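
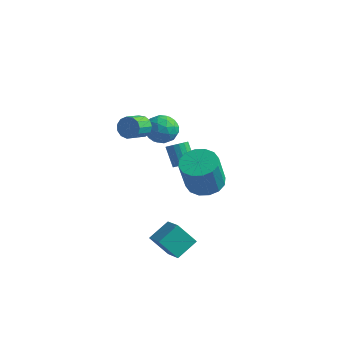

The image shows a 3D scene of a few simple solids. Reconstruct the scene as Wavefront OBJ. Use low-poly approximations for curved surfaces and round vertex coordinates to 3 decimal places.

v 3.567 -1.679 0.393
v 4.556 -1.918 0.232
v 4.682 -2.7 2.166
v 3.693 -2.461 2.327
v 4.564 -1.423 0.431
v 4.69 -2.205 2.365
v 4.305 -0.998 0.62
v 4.431 -1.779 2.554
v 3.848 -0.754 0.748
v 3.974 -1.536 2.683
v 3.316 -0.759 0.781
v 3.442 -1.541 2.715
v 2.851 -1.01 0.71
v 2.977 -1.792 2.644
v 2.578 -1.44 0.554
v 2.704 -2.222 2.488
v 2.57 -1.935 0.355
v 2.696 -2.717 2.289
v 2.829 -2.361 0.166
v 2.955 -3.142 2.1
v 3.286 -2.604 0.037
v 3.412 -3.386 1.972
v 3.818 -2.599 0.005
v 3.944 -3.381 1.939
v 4.283 -2.348 0.076
v 4.409 -3.13 2.01
v 2.191 -2.975 -4.963
v 1.335 -3.433 -3.819
v 2.512 -1.8 -4.253
v 1.656 -2.258 -3.109
v 3.264 -3.602 -4.411
v 2.408 -4.06 -3.267
v 3.585 -2.427 -3.701
v 2.729 -2.885 -2.557
v 0.478 0.78 -0.889
v 0.891 1.223 -0.758
v 0.155 1.584 0.34
v -0.258 1.14 0.209
v 0.694 1.359 -0.934
v -0.041 1.719 0.164
v 0.448 1.362 -1.1
v -0.287 1.722 -0.002
v 0.209 1.232 -1.217
v -0.527 1.592 -0.119
v 0.031 0.998 -1.26
v -0.704 1.358 -0.161
v -0.044 0.714 -1.217
v -0.78 1.074 -0.119
v -0 0.445 -1.099
v -0.736 0.806 -0.001
v 0.154 0.253 -0.933
v -0.582 0.613 0.165
v 0.382 0.182 -0.757
v -0.354 0.542 0.341
v 0.631 0.247 -0.612
v -0.104 0.608 0.487
v 0.846 0.435 -0.529
v 0.111 0.795 0.569
v 0.977 0.701 -0.529
v 0.241 1.062 0.569
v 0.993 0.986 -0.612
v 0.257 1.346 0.486
v -2.737 4.034 -0.459
v -2.26 3.596 -1.233
v -3.06 2.564 0.173
v -2.583 2.126 -0.601
v -2.059 2.651 0.083
v -1.859 3.56 -0.308
v -3.461 2.6 -0.752
v -3.261 3.509 -1.143
v -2.707 2.71 -1.415
v -1.84 2.742 -0.898
v -3.48 3.418 -0.162
v -2.613 3.45 0.355
v -2.47 3.944 -0.902
v -2.85 2.216 -0.158
v -2.542 2.524 0.244
v -2.261 2.267 -0.211
v -2.235 3.923 -0.358
v -1.954 3.666 -0.813
v -1.836 3.11 -0.039
v -3.366 2.494 -0.247
v -3.085 2.237 -0.702
v -3.059 3.893 -0.849
v -2.778 3.636 -1.304
v -3.484 3.05 -1.021
v -2.452 3.166 -1.463
v -2.642 2.302 -1.091
v -3.158 2.58 -1.181
v -3.041 3.114 -1.41
v -1.943 3.185 -1.16
v -2.133 2.32 -0.788
v -1.825 2.629 -0.386
v -1.707 3.164 -0.616
v -2.206 2.664 -1.266
v -3.187 3.84 -0.272
v -3.377 2.975 0.1
v -3.613 2.996 -0.444
v -3.495 3.531 -0.674
v -2.678 3.858 0.031
v -2.868 2.994 0.403
v -2.279 3.046 0.35
v -2.162 3.58 0.121
v -3.114 3.496 0.206
v -0.783 -1.28 2.658
v -0.313 -1.482 2.18
v -0.308 -2.521 2.624
v -0.777 -2.32 3.102
v -0.107 -1.349 2.489
v -0.102 -2.389 2.933
v -0.115 -1.195 2.852
v -0.11 -2.234 3.295
v -0.336 -1.067 3.153
v -0.331 -2.106 3.597
v -0.698 -1.007 3.297
v -0.693 -2.046 3.741
v -1.087 -1.034 3.238
v -1.082 -2.073 3.682
v -1.379 -1.139 2.995
v -1.374 -2.178 3.439
v -1.482 -1.289 2.645
v -1.477 -2.328 3.089
v -1.363 -1.436 2.3
v -1.358 -2.476 2.743
v -1.06 -1.534 2.067
v -1.054 -2.573 2.511
v -0.668 -1.551 2.023
v -0.663 -2.59 2.467
f 2 1 5
f 2 5 3
f 3 5 6
f 3 6 4
f 5 1 7
f 5 7 6
f 6 7 8
f 6 8 4
f 7 1 9
f 7 9 8
f 8 9 10
f 8 10 4
f 9 1 11
f 9 11 10
f 10 11 12
f 10 12 4
f 11 1 13
f 11 13 12
f 12 13 14
f 12 14 4
f 13 1 15
f 13 15 14
f 14 15 16
f 14 16 4
f 15 1 17
f 15 17 16
f 16 17 18
f 16 18 4
f 17 1 19
f 17 19 18
f 18 19 20
f 18 20 4
f 19 1 21
f 19 21 20
f 20 21 22
f 20 22 4
f 21 1 23
f 21 23 22
f 22 23 24
f 22 24 4
f 23 1 25
f 23 25 24
f 24 25 26
f 24 26 4
f 25 1 2
f 25 2 26
f 26 2 3
f 26 3 4
f 28 30 27
f 31 28 27
f 27 30 29
f 29 31 27
f 28 34 30
f 32 28 31
f 32 34 28
f 30 34 29
f 33 31 29
f 29 34 33
f 33 32 31
f 34 32 33
f 36 35 39
f 36 39 37
f 37 39 40
f 37 40 38
f 39 35 41
f 39 41 40
f 40 41 42
f 40 42 38
f 41 35 43
f 41 43 42
f 42 43 44
f 42 44 38
f 43 35 45
f 43 45 44
f 44 45 46
f 44 46 38
f 45 35 47
f 45 47 46
f 46 47 48
f 46 48 38
f 47 35 49
f 47 49 48
f 48 49 50
f 48 50 38
f 49 35 51
f 49 51 50
f 50 51 52
f 50 52 38
f 51 35 53
f 51 53 52
f 52 53 54
f 52 54 38
f 53 35 55
f 53 55 54
f 54 55 56
f 54 56 38
f 55 35 57
f 55 57 56
f 56 57 58
f 56 58 38
f 57 35 59
f 57 59 58
f 58 59 60
f 58 60 38
f 59 35 61
f 59 61 60
f 60 61 62
f 60 62 38
f 61 35 36
f 61 36 62
f 62 36 37
f 62 37 38
f 63 100 79
f 100 74 103
f 79 103 68
f 100 103 79
f 63 79 75
f 79 68 80
f 75 80 64
f 79 80 75
f 63 75 84
f 75 64 85
f 84 85 70
f 75 85 84
f 63 84 96
f 84 70 99
f 96 99 73
f 84 99 96
f 63 96 100
f 96 73 104
f 100 104 74
f 96 104 100
f 64 80 91
f 80 68 94
f 91 94 72
f 80 94 91
f 68 103 81
f 103 74 102
f 81 102 67
f 103 102 81
f 74 104 101
f 104 73 97
f 101 97 65
f 104 97 101
f 73 99 98
f 99 70 86
f 98 86 69
f 99 86 98
f 70 85 90
f 85 64 87
f 90 87 71
f 85 87 90
f 66 92 78
f 92 72 93
f 78 93 67
f 92 93 78
f 66 78 76
f 78 67 77
f 76 77 65
f 78 77 76
f 66 76 83
f 76 65 82
f 83 82 69
f 76 82 83
f 66 83 88
f 83 69 89
f 88 89 71
f 83 89 88
f 66 88 92
f 88 71 95
f 92 95 72
f 88 95 92
f 67 93 81
f 93 72 94
f 81 94 68
f 93 94 81
f 65 77 101
f 77 67 102
f 101 102 74
f 77 102 101
f 69 82 98
f 82 65 97
f 98 97 73
f 82 97 98
f 71 89 90
f 89 69 86
f 90 86 70
f 89 86 90
f 72 95 91
f 95 71 87
f 91 87 64
f 95 87 91
f 106 105 109
f 106 109 107
f 107 109 110
f 107 110 108
f 109 105 111
f 109 111 110
f 110 111 112
f 110 112 108
f 111 105 113
f 111 113 112
f 112 113 114
f 112 114 108
f 113 105 115
f 113 115 114
f 114 115 116
f 114 116 108
f 115 105 117
f 115 117 116
f 116 117 118
f 116 118 108
f 117 105 119
f 117 119 118
f 118 119 120
f 118 120 108
f 119 105 121
f 119 121 120
f 120 121 122
f 120 122 108
f 121 105 123
f 121 123 122
f 122 123 124
f 122 124 108
f 123 105 125
f 123 125 124
f 124 125 126
f 124 126 108
f 125 105 127
f 125 127 126
f 126 127 128
f 126 128 108
f 127 105 106
f 127 106 128
f 128 106 107
f 128 107 108



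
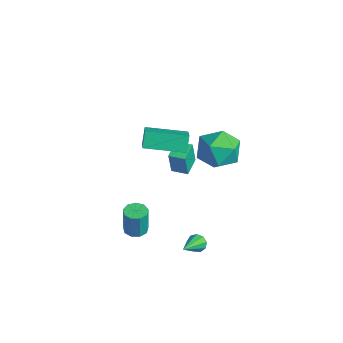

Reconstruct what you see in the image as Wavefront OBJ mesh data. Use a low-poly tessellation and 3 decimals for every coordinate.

v -2.043 -2.399 1.879
v -0.797 -3.092 2.945
v -2.489 -1.982 2.672
v -1.242 -2.675 3.737
v -0.838 -0.625 1.623
v 0.409 -1.318 2.688
v -1.283 -0.208 2.415
v -0.037 -0.901 3.481
v 1.769 0.857 3.699
v 2.503 0.257 2.915
v 0.797 -0.837 4.085
v 1.531 -1.437 3.301
v 1.983 -1.008 4.361
v 2.584 0.039 4.123
v 0.716 -0.619 2.877
v 1.317 0.428 2.639
v 1.852 -0.655 2.407
v 2.636 -0.896 3.325
v 0.664 0.316 3.675
v 1.448 0.075 4.593
v -3.7 0.266 -3.154
v -3.6 0.027 -1.656
v -4.402 1.144 -2.967
v -4.302 0.905 -1.469
v -2.978 0.835 -3.111
v -2.878 0.596 -1.613
v -3.68 1.713 -2.924
v -3.58 1.474 -1.426
v -0.955 -3.459 -3.71
v -0.55 -3.954 -3.718
v -0.52 -3.956 -2.158
v -0.925 -3.461 -2.15
v -0.326 -3.578 -3.722
v -0.296 -3.58 -2.162
v -0.397 -3.146 -3.72
v -0.367 -3.148 -2.16
v -0.729 -2.86 -3.713
v -0.699 -2.862 -2.154
v -1.166 -2.855 -3.705
v -1.137 -2.857 -2.145
v -1.505 -3.132 -3.699
v -1.475 -3.134 -2.139
v -1.586 -3.562 -3.698
v -1.557 -3.564 -2.138
v -1.372 -3.944 -3.702
v -1.342 -3.946 -2.143
v -0.963 -4.099 -3.71
v -0.933 -4.101 -2.151
v 1.998 -1.677 -3.175
v 2.385 -1.702 -3.536
v 2.802 -2.963 -2.225
v 2.47 -1.46 -3.28
v 2.334 -1.319 -2.975
v 2.041 -1.346 -2.763
v 1.728 -1.527 -2.744
v 1.541 -1.779 -2.927
v 1.568 -1.982 -3.226
v 1.797 -2.043 -3.501
v 2.119 -1.932 -3.623
f 2 4 1
f 5 2 1
f 1 4 3
f 3 5 1
f 2 8 4
f 6 2 5
f 6 8 2
f 4 8 3
f 7 5 3
f 3 8 7
f 7 6 5
f 8 6 7
f 9 20 14
f 9 14 10
f 9 10 16
f 9 16 19
f 9 19 20
f 10 14 18
f 14 20 13
f 20 19 11
f 19 16 15
f 16 10 17
f 12 18 13
f 12 13 11
f 12 11 15
f 12 15 17
f 12 17 18
f 13 18 14
f 11 13 20
f 15 11 19
f 17 15 16
f 18 17 10
f 22 24 21
f 25 22 21
f 21 24 23
f 23 25 21
f 22 28 24
f 26 22 25
f 26 28 22
f 24 28 23
f 27 25 23
f 23 28 27
f 27 26 25
f 28 26 27
f 30 29 33
f 30 33 31
f 31 33 34
f 31 34 32
f 33 29 35
f 33 35 34
f 34 35 36
f 34 36 32
f 35 29 37
f 35 37 36
f 36 37 38
f 36 38 32
f 37 29 39
f 37 39 38
f 38 39 40
f 38 40 32
f 39 29 41
f 39 41 40
f 40 41 42
f 40 42 32
f 41 29 43
f 41 43 42
f 42 43 44
f 42 44 32
f 43 29 45
f 43 45 44
f 44 45 46
f 44 46 32
f 45 29 47
f 45 47 46
f 46 47 48
f 46 48 32
f 47 29 30
f 47 30 48
f 48 30 31
f 48 31 32
f 50 49 52
f 50 52 51
f 52 49 53
f 52 53 51
f 53 49 54
f 53 54 51
f 54 49 55
f 54 55 51
f 55 49 56
f 55 56 51
f 56 49 57
f 56 57 51
f 57 49 58
f 57 58 51
f 58 49 59
f 58 59 51
f 59 49 50
f 59 50 51



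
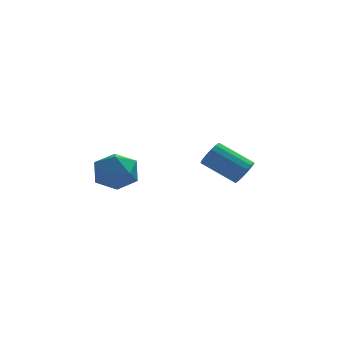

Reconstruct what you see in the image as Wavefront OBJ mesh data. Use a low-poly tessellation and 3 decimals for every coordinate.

v 2.852 2.765 -1.474
v 3.026 2.474 -0.932
v 1.743 3.244 -0.104
v 1.568 3.535 -0.646
v 3.185 2.735 -0.929
v 1.902 3.505 -0.101
v 3.268 3.004 -1.051
v 1.985 3.774 -0.223
v 3.255 3.218 -1.27
v 1.972 3.988 -0.442
v 3.15 3.328 -1.535
v 1.867 4.098 -0.708
v 2.976 3.309 -1.787
v 1.693 4.079 -0.959
v 2.774 3.166 -1.967
v 1.491 3.936 -1.139
v 2.589 2.93 -2.034
v 1.306 3.7 -1.206
v 2.465 2.657 -1.972
v 1.182 3.427 -1.145
v 2.429 2.409 -1.797
v 1.146 3.179 -0.969
v 2.49 2.242 -1.547
v 1.207 3.012 -0.72
v 2.634 2.195 -1.281
v 1.351 2.965 -0.453
v 2.827 2.279 -1.059
v 1.544 3.049 -0.231
v -3.24 0.833 0.318
v -2.887 1.443 -0.375
v -1.993 -0.143 0.095
v -1.64 0.467 -0.598
v -1.643 0.746 0.35
v -2.414 1.349 0.487
v -2.466 -0.049 -0.767
v -3.237 0.554 -0.63
v -2.409 0.897 -1.046
v -1.9 1.389 -0.356
v -2.98 -0.089 0.076
v -2.471 0.403 0.766
f 2 1 5
f 2 5 3
f 3 5 6
f 3 6 4
f 5 1 7
f 5 7 6
f 6 7 8
f 6 8 4
f 7 1 9
f 7 9 8
f 8 9 10
f 8 10 4
f 9 1 11
f 9 11 10
f 10 11 12
f 10 12 4
f 11 1 13
f 11 13 12
f 12 13 14
f 12 14 4
f 13 1 15
f 13 15 14
f 14 15 16
f 14 16 4
f 15 1 17
f 15 17 16
f 16 17 18
f 16 18 4
f 17 1 19
f 17 19 18
f 18 19 20
f 18 20 4
f 19 1 21
f 19 21 20
f 20 21 22
f 20 22 4
f 21 1 23
f 21 23 22
f 22 23 24
f 22 24 4
f 23 1 25
f 23 25 24
f 24 25 26
f 24 26 4
f 25 1 27
f 25 27 26
f 26 27 28
f 26 28 4
f 27 1 2
f 27 2 28
f 28 2 3
f 28 3 4
f 29 40 34
f 29 34 30
f 29 30 36
f 29 36 39
f 29 39 40
f 30 34 38
f 34 40 33
f 40 39 31
f 39 36 35
f 36 30 37
f 32 38 33
f 32 33 31
f 32 31 35
f 32 35 37
f 32 37 38
f 33 38 34
f 31 33 40
f 35 31 39
f 37 35 36
f 38 37 30



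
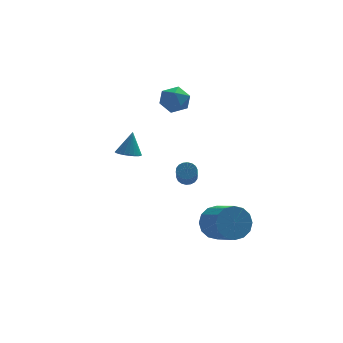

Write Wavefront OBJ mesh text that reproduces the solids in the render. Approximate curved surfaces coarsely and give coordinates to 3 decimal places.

v -2.304 -0.555 1.14
v -1.871 -1.089 1.197
v -1.996 -0.165 2.46
v -1.707 -0.898 1.102
v -1.634 -0.655 1.013
v -1.662 -0.396 0.943
v -1.789 -0.162 0.904
v -1.993 0.013 0.9
v -2.246 0.101 0.933
v -2.507 0.089 0.998
v -2.737 -0.02 1.084
v -2.901 -0.211 1.178
v -2.975 -0.455 1.267
v -2.946 -0.713 1.337
v -2.82 -0.947 1.377
v -2.615 -1.122 1.38
v -2.363 -1.21 1.347
v -2.102 -1.199 1.283
v 1.929 -2.304 -3.4
v 2.348 -2.63 -4.317
v 2.91 -4.043 -3.557
v 2.491 -3.716 -2.64
v 2.746 -2.341 -4.074
v 3.308 -3.754 -3.315
v 2.925 -2.042 -3.651
v 3.487 -3.454 -2.891
v 2.837 -1.813 -3.16
v 3.4 -3.225 -2.4
v 2.506 -1.715 -2.733
v 3.069 -3.128 -1.974
v 2.02 -1.775 -2.485
v 2.583 -3.188 -1.726
v 1.51 -1.977 -2.483
v 2.072 -3.39 -1.723
v 1.112 -2.266 -2.725
v 1.674 -3.679 -1.966
v 0.933 -2.566 -3.149
v 1.495 -3.978 -2.389
v 1.02 -2.795 -3.64
v 1.583 -4.207 -2.88
v 1.351 -2.892 -4.066
v 1.914 -4.305 -3.307
v 1.837 -2.832 -4.314
v 2.4 -4.245 -3.555
v 0.462 -1.832 -0.112
v 0.795 -1.58 0.23
v 0.551 -2.695 1.293
v 0.218 -2.948 0.952
v 0.581 -1.483 0.282
v 0.337 -2.598 1.346
v 0.344 -1.455 0.257
v 0.1 -2.571 1.32
v 0.13 -1.503 0.158
v -0.114 -2.618 1.221
v -0.018 -1.615 0.006
v -0.262 -2.73 1.069
v -0.071 -1.771 -0.169
v -0.315 -2.886 0.894
v -0.019 -1.938 -0.333
v -0.263 -3.054 0.73
v 0.129 -2.085 -0.453
v -0.115 -3.2 0.61
v 0.343 -2.182 -0.506
v 0.099 -3.297 0.558
v 0.58 -2.209 -0.48
v 0.336 -3.325 0.583
v 0.794 -2.162 -0.381
v 0.55 -3.277 0.682
v 0.942 -2.05 -0.229
v 0.698 -3.165 0.834
v 0.995 -1.894 -0.054
v 0.751 -3.009 1.009
v 0.943 -1.726 0.11
v 0.699 -2.842 1.173
v 0.925 3.887 1.993
v 1.564 3.938 2.675
v 0.136 2.882 2.805
v 0.775 2.933 3.487
v 0.218 3.664 3.313
v 0.705 4.285 2.811
v 0.995 2.535 2.669
v 1.482 3.156 2.167
v 1.607 3.102 3.093
v 1.126 3.8 3.491
v 0.574 3.02 1.989
v 0.093 3.718 2.387
f 2 1 4
f 2 4 3
f 4 1 5
f 4 5 3
f 5 1 6
f 5 6 3
f 6 1 7
f 6 7 3
f 7 1 8
f 7 8 3
f 8 1 9
f 8 9 3
f 9 1 10
f 9 10 3
f 10 1 11
f 10 11 3
f 11 1 12
f 11 12 3
f 12 1 13
f 12 13 3
f 13 1 14
f 13 14 3
f 14 1 15
f 14 15 3
f 15 1 16
f 15 16 3
f 16 1 17
f 16 17 3
f 17 1 18
f 17 18 3
f 18 1 2
f 18 2 3
f 20 19 23
f 20 23 21
f 21 23 24
f 21 24 22
f 23 19 25
f 23 25 24
f 24 25 26
f 24 26 22
f 25 19 27
f 25 27 26
f 26 27 28
f 26 28 22
f 27 19 29
f 27 29 28
f 28 29 30
f 28 30 22
f 29 19 31
f 29 31 30
f 30 31 32
f 30 32 22
f 31 19 33
f 31 33 32
f 32 33 34
f 32 34 22
f 33 19 35
f 33 35 34
f 34 35 36
f 34 36 22
f 35 19 37
f 35 37 36
f 36 37 38
f 36 38 22
f 37 19 39
f 37 39 38
f 38 39 40
f 38 40 22
f 39 19 41
f 39 41 40
f 40 41 42
f 40 42 22
f 41 19 43
f 41 43 42
f 42 43 44
f 42 44 22
f 43 19 20
f 43 20 44
f 44 20 21
f 44 21 22
f 46 45 49
f 46 49 47
f 47 49 50
f 47 50 48
f 49 45 51
f 49 51 50
f 50 51 52
f 50 52 48
f 51 45 53
f 51 53 52
f 52 53 54
f 52 54 48
f 53 45 55
f 53 55 54
f 54 55 56
f 54 56 48
f 55 45 57
f 55 57 56
f 56 57 58
f 56 58 48
f 57 45 59
f 57 59 58
f 58 59 60
f 58 60 48
f 59 45 61
f 59 61 60
f 60 61 62
f 60 62 48
f 61 45 63
f 61 63 62
f 62 63 64
f 62 64 48
f 63 45 65
f 63 65 64
f 64 65 66
f 64 66 48
f 65 45 67
f 65 67 66
f 66 67 68
f 66 68 48
f 67 45 69
f 67 69 68
f 68 69 70
f 68 70 48
f 69 45 71
f 69 71 70
f 70 71 72
f 70 72 48
f 71 45 73
f 71 73 72
f 72 73 74
f 72 74 48
f 73 45 46
f 73 46 74
f 74 46 47
f 74 47 48
f 75 86 80
f 75 80 76
f 75 76 82
f 75 82 85
f 75 85 86
f 76 80 84
f 80 86 79
f 86 85 77
f 85 82 81
f 82 76 83
f 78 84 79
f 78 79 77
f 78 77 81
f 78 81 83
f 78 83 84
f 79 84 80
f 77 79 86
f 81 77 85
f 83 81 82
f 84 83 76



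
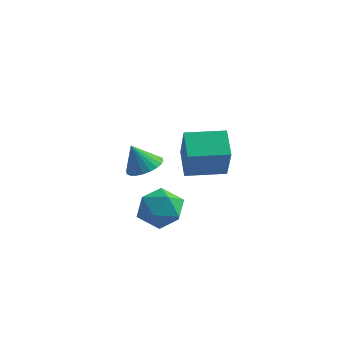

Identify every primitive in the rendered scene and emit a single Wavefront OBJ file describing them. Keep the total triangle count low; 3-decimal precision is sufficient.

v 1.536 -4.385 2.157
v 0.722 -3.398 3.014
v 3.008 -3.184 2.171
v 2.194 -2.196 3.028
v 2.286 -5.324 3.952
v 1.472 -4.336 4.809
v 3.758 -4.122 3.966
v 2.944 -3.135 4.823
v -2.947 -0.685 -0.044
v -2.167 -0.273 0.361
v -3.473 -1.055 1.344
v -2.407 0.019 0.348
v -2.729 0.205 0.276
v -3.084 0.254 0.154
v -3.418 0.161 0.003
v -3.68 -0.061 -0.156
v -3.831 -0.378 -0.298
v -3.847 -0.741 -0.401
v -3.726 -1.097 -0.449
v -3.486 -1.389 -0.436
v -3.164 -1.575 -0.364
v -2.809 -1.625 -0.242
v -2.475 -1.532 -0.091
v -2.213 -1.31 0.068
v -2.062 -0.993 0.209
v -2.046 -0.629 0.312
v -0.624 -2.87 0.103
v 0.457 -2.652 -0.465
v -1.037 -4.308 -1.235
v 0.044 -4.09 -1.803
v 0.029 -4.602 -0.673
v 0.285 -3.713 0.154
v -0.865 -3.247 -1.854
v -0.609 -2.358 -1.027
v 0.308 -2.885 -1.675
v 0.861 -3.723 -0.945
v -1.441 -3.237 -0.755
v -0.888 -4.075 -0.025
f 2 4 1
f 5 2 1
f 1 4 3
f 3 5 1
f 2 8 4
f 6 2 5
f 6 8 2
f 4 8 3
f 7 5 3
f 3 8 7
f 7 6 5
f 8 6 7
f 10 9 12
f 10 12 11
f 12 9 13
f 12 13 11
f 13 9 14
f 13 14 11
f 14 9 15
f 14 15 11
f 15 9 16
f 15 16 11
f 16 9 17
f 16 17 11
f 17 9 18
f 17 18 11
f 18 9 19
f 18 19 11
f 19 9 20
f 19 20 11
f 20 9 21
f 20 21 11
f 21 9 22
f 21 22 11
f 22 9 23
f 22 23 11
f 23 9 24
f 23 24 11
f 24 9 25
f 24 25 11
f 25 9 26
f 25 26 11
f 26 9 10
f 26 10 11
f 27 38 32
f 27 32 28
f 27 28 34
f 27 34 37
f 27 37 38
f 28 32 36
f 32 38 31
f 38 37 29
f 37 34 33
f 34 28 35
f 30 36 31
f 30 31 29
f 30 29 33
f 30 33 35
f 30 35 36
f 31 36 32
f 29 31 38
f 33 29 37
f 35 33 34
f 36 35 28



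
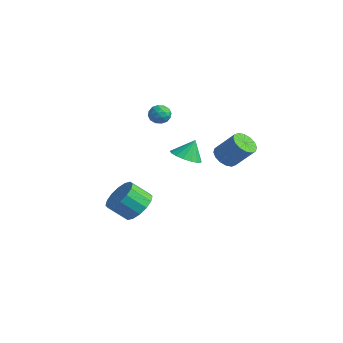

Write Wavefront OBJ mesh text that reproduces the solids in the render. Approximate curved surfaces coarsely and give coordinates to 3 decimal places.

v -3.491 1.928 3.331
v -2.845 1.939 3.049
v -3.315 0.861 3.691
v -2.669 0.872 3.409
v -2.815 1.27 3.971
v -2.924 1.93 3.749
v -3.236 0.87 2.991
v -3.345 1.53 2.769
v -2.688 1.286 2.839
v -2.428 1.533 3.445
v -3.732 1.267 3.295
v -3.472 1.514 3.901
v -3.184 2.027 3.159
v -2.976 0.773 3.581
v -3.062 1.006 3.912
v -2.683 1.013 3.746
v -3.23 2.022 3.57
v -2.85 2.028 3.405
v -2.832 1.635 3.947
v -3.31 0.772 3.335
v -2.93 0.778 3.17
v -3.477 1.787 2.994
v -3.098 1.794 2.828
v -3.328 1.165 2.793
v -2.712 1.65 2.869
v -2.608 1.023 3.08
v -2.942 1.022 2.835
v -3.006 1.409 2.704
v -2.559 1.795 3.226
v -2.455 1.168 3.437
v -2.541 1.402 3.767
v -2.605 1.789 3.637
v -2.466 1.411 3.102
v -3.705 1.632 3.303
v -3.601 1.005 3.514
v -3.555 1.011 3.103
v -3.619 1.398 2.973
v -3.552 1.777 3.66
v -3.448 1.15 3.871
v -3.154 1.391 4.036
v -3.218 1.778 3.905
v -3.694 1.389 3.638
v -3.066 3.139 -0.457
v -2.119 2.862 -0.374
v -2.994 3.741 0.737
v -2.095 3.284 -0.589
v -2.294 3.673 -0.773
v -2.67 3.939 -0.885
v -3.136 4.022 -0.899
v -3.586 3.903 -0.812
v -3.917 3.608 -0.643
v -4.053 3.206 -0.433
v -3.963 2.789 -0.227
v -3.667 2.451 -0.075
v -3.233 2.272 -0.01
v -2.761 2.29 -0.048
v -2.359 2.504 -0.179
v 3.458 1.343 2.773
v 3.93 1.701 2.251
v 4.875 2.314 3.524
v 4.402 1.957 4.047
v 3.638 1.975 2.335
v 4.583 2.588 3.608
v 3.298 2.08 2.537
v 4.243 2.693 3.81
v 3.001 1.988 2.802
v 3.946 2.601 4.075
v 2.826 1.723 3.059
v 3.771 2.336 4.333
v 2.82 1.356 3.24
v 3.765 1.969 4.513
v 2.985 0.986 3.296
v 3.93 1.599 4.569
v 3.277 0.712 3.212
v 4.222 1.325 4.485
v 3.617 0.607 3.01
v 4.562 1.22 4.283
v 3.914 0.699 2.745
v 4.859 1.312 4.018
v 4.089 0.964 2.487
v 5.034 1.577 3.761
v 4.095 1.331 2.307
v 5.04 1.944 3.58
v 0.028 -1.928 -1.65
v 0.684 -2.712 -2.029
v 0.148 -3.635 -1.048
v -0.508 -2.852 -0.67
v 0.982 -2.455 -1.625
v 0.445 -3.379 -0.644
v 1.024 -2.058 -1.227
v 0.488 -2.981 -0.246
v 0.8 -1.625 -0.943
v 0.263 -2.548 0.038
v 0.368 -1.274 -0.848
v -0.168 -2.197 0.133
v -0.154 -1.098 -0.968
v -0.691 -2.021 0.012
v -0.628 -1.145 -1.272
v -1.164 -2.068 -0.291
v -0.925 -1.401 -1.676
v -1.462 -2.325 -0.695
v -0.968 -1.799 -2.074
v -1.504 -2.722 -1.093
v -0.743 -2.232 -2.358
v -1.28 -3.155 -1.377
v -0.312 -2.583 -2.453
v -0.848 -3.506 -1.472
v 0.211 -2.759 -2.332
v -0.326 -3.682 -1.352
f 1 38 17
f 38 12 41
f 17 41 6
f 38 41 17
f 1 17 13
f 17 6 18
f 13 18 2
f 17 18 13
f 1 13 22
f 13 2 23
f 22 23 8
f 13 23 22
f 1 22 34
f 22 8 37
f 34 37 11
f 22 37 34
f 1 34 38
f 34 11 42
f 38 42 12
f 34 42 38
f 2 18 29
f 18 6 32
f 29 32 10
f 18 32 29
f 6 41 19
f 41 12 40
f 19 40 5
f 41 40 19
f 12 42 39
f 42 11 35
f 39 35 3
f 42 35 39
f 11 37 36
f 37 8 24
f 36 24 7
f 37 24 36
f 8 23 28
f 23 2 25
f 28 25 9
f 23 25 28
f 4 30 16
f 30 10 31
f 16 31 5
f 30 31 16
f 4 16 14
f 16 5 15
f 14 15 3
f 16 15 14
f 4 14 21
f 14 3 20
f 21 20 7
f 14 20 21
f 4 21 26
f 21 7 27
f 26 27 9
f 21 27 26
f 4 26 30
f 26 9 33
f 30 33 10
f 26 33 30
f 5 31 19
f 31 10 32
f 19 32 6
f 31 32 19
f 3 15 39
f 15 5 40
f 39 40 12
f 15 40 39
f 7 20 36
f 20 3 35
f 36 35 11
f 20 35 36
f 9 27 28
f 27 7 24
f 28 24 8
f 27 24 28
f 10 33 29
f 33 9 25
f 29 25 2
f 33 25 29
f 44 43 46
f 44 46 45
f 46 43 47
f 46 47 45
f 47 43 48
f 47 48 45
f 48 43 49
f 48 49 45
f 49 43 50
f 49 50 45
f 50 43 51
f 50 51 45
f 51 43 52
f 51 52 45
f 52 43 53
f 52 53 45
f 53 43 54
f 53 54 45
f 54 43 55
f 54 55 45
f 55 43 56
f 55 56 45
f 56 43 57
f 56 57 45
f 57 43 44
f 57 44 45
f 59 58 62
f 59 62 60
f 60 62 63
f 60 63 61
f 62 58 64
f 62 64 63
f 63 64 65
f 63 65 61
f 64 58 66
f 64 66 65
f 65 66 67
f 65 67 61
f 66 58 68
f 66 68 67
f 67 68 69
f 67 69 61
f 68 58 70
f 68 70 69
f 69 70 71
f 69 71 61
f 70 58 72
f 70 72 71
f 71 72 73
f 71 73 61
f 72 58 74
f 72 74 73
f 73 74 75
f 73 75 61
f 74 58 76
f 74 76 75
f 75 76 77
f 75 77 61
f 76 58 78
f 76 78 77
f 77 78 79
f 77 79 61
f 78 58 80
f 78 80 79
f 79 80 81
f 79 81 61
f 80 58 82
f 80 82 81
f 81 82 83
f 81 83 61
f 82 58 59
f 82 59 83
f 83 59 60
f 83 60 61
f 85 84 88
f 85 88 86
f 86 88 89
f 86 89 87
f 88 84 90
f 88 90 89
f 89 90 91
f 89 91 87
f 90 84 92
f 90 92 91
f 91 92 93
f 91 93 87
f 92 84 94
f 92 94 93
f 93 94 95
f 93 95 87
f 94 84 96
f 94 96 95
f 95 96 97
f 95 97 87
f 96 84 98
f 96 98 97
f 97 98 99
f 97 99 87
f 98 84 100
f 98 100 99
f 99 100 101
f 99 101 87
f 100 84 102
f 100 102 101
f 101 102 103
f 101 103 87
f 102 84 104
f 102 104 103
f 103 104 105
f 103 105 87
f 104 84 106
f 104 106 105
f 105 106 107
f 105 107 87
f 106 84 108
f 106 108 107
f 107 108 109
f 107 109 87
f 108 84 85
f 108 85 109
f 109 85 86
f 109 86 87



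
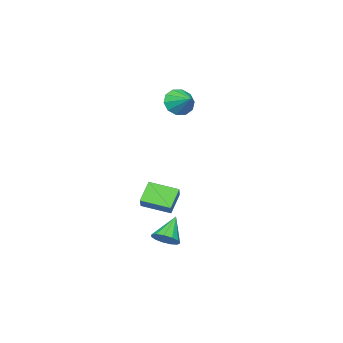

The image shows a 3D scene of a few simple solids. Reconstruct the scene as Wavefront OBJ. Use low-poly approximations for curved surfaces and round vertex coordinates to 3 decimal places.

v -3.675 -0.952 3.554
v -3.122 -1.505 4.177
v -3.185 0.272 4.206
v -2.779 -1.377 3.68
v -2.777 -1.087 3.134
v -3.119 -0.745 2.749
v -3.673 -0.482 2.671
v -4.227 -0.398 2.931
v -4.571 -0.526 3.428
v -4.572 -0.816 3.974
v -4.231 -1.158 4.359
v -3.677 -1.421 4.437
v 2.437 2.706 -4.295
v 2.918 2.129 -3.919
v 1.203 2.494 -3.045
v 3.037 2.546 -3.73
v 2.967 3.014 -3.72
v 2.728 3.384 -3.893
v 2.397 3.539 -4.193
v 2.079 3.43 -4.526
v 1.874 3.091 -4.786
v 1.848 2.63 -4.889
v 2.01 2.193 -4.805
v 2.307 1.919 -4.558
v 2.645 1.895 -4.228
v 1.562 0.337 -2.64
v 0.565 0.168 -1.587
v 0.868 1.914 -3.045
v -0.129 1.745 -1.992
v 2.289 0.855 -1.868
v 1.292 0.686 -0.815
v 1.595 2.432 -2.273
v 0.598 2.263 -1.22
f 2 1 4
f 2 4 3
f 4 1 5
f 4 5 3
f 5 1 6
f 5 6 3
f 6 1 7
f 6 7 3
f 7 1 8
f 7 8 3
f 8 1 9
f 8 9 3
f 9 1 10
f 9 10 3
f 10 1 11
f 10 11 3
f 11 1 12
f 11 12 3
f 12 1 2
f 12 2 3
f 14 13 16
f 14 16 15
f 16 13 17
f 16 17 15
f 17 13 18
f 17 18 15
f 18 13 19
f 18 19 15
f 19 13 20
f 19 20 15
f 20 13 21
f 20 21 15
f 21 13 22
f 21 22 15
f 22 13 23
f 22 23 15
f 23 13 24
f 23 24 15
f 24 13 25
f 24 25 15
f 25 13 14
f 25 14 15
f 27 29 26
f 30 27 26
f 26 29 28
f 28 30 26
f 27 33 29
f 31 27 30
f 31 33 27
f 29 33 28
f 32 30 28
f 28 33 32
f 32 31 30
f 33 31 32



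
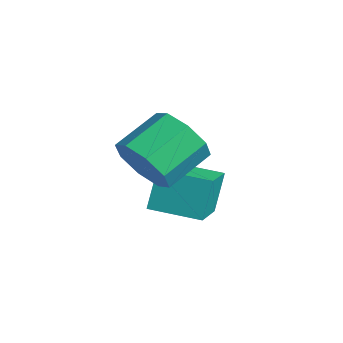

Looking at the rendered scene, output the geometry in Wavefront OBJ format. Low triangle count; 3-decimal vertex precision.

v -2.333 -0.09 -4.603
v -2.564 0.236 -3.675
v -1.61 0.807 -4.738
v -1.841 1.133 -3.81
v -1.399 -0.773 -4.13
v -1.63 -0.447 -3.202
v -0.676 0.124 -4.265
v -0.907 0.45 -3.337
v -0.979 -1.031 -2.581
v -0.473 -1.153 -2.055
v -0.775 -0.15 -1.533
v -1.281 -0.029 -2.059
v -0.264 -0.862 -2.493
v -0.566 0.141 -1.972
v -0.474 -0.67 -2.983
v -0.775 0.333 -2.462
v -0.98 -0.69 -3.237
v -1.281 0.313 -2.716
v -1.485 -0.91 -3.107
v -1.787 0.093 -2.585
v -1.694 -1.201 -2.668
v -1.996 -0.198 -2.147
v -1.485 -1.393 -2.178
v -1.786 -0.39 -1.657
v -0.979 -1.373 -1.924
v -1.28 -0.37 -1.403
f 2 4 1
f 5 2 1
f 1 4 3
f 3 5 1
f 2 8 4
f 6 2 5
f 6 8 2
f 4 8 3
f 7 5 3
f 3 8 7
f 7 6 5
f 8 6 7
f 10 9 13
f 10 13 11
f 11 13 14
f 11 14 12
f 13 9 15
f 13 15 14
f 14 15 16
f 14 16 12
f 15 9 17
f 15 17 16
f 16 17 18
f 16 18 12
f 17 9 19
f 17 19 18
f 18 19 20
f 18 20 12
f 19 9 21
f 19 21 20
f 20 21 22
f 20 22 12
f 21 9 23
f 21 23 22
f 22 23 24
f 22 24 12
f 23 9 25
f 23 25 24
f 24 25 26
f 24 26 12
f 25 9 10
f 25 10 26
f 26 10 11
f 26 11 12



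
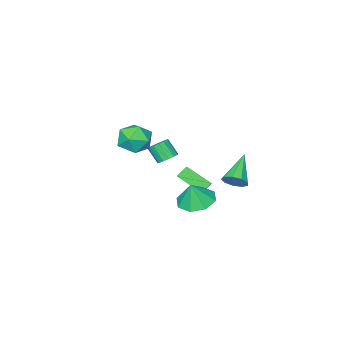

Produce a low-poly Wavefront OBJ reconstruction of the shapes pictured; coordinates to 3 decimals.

v 0.186 3.792 -2.833
v 1.089 4.327 -3.127
v 0.594 3.808 -1.547
v 0.461 4.841 -2.935
v -0.328 4.741 -2.683
v -0.816 4.084 -2.519
v -0.717 3.256 -2.539
v -0.09 2.742 -2.732
v 0.699 2.842 -2.984
v 1.187 3.499 -3.148
v -3.136 -2.302 -3.898
v -2.572 -2.019 -3.739
v -2.461 -2.756 -2.824
v -3.024 -3.038 -2.982
v -2.807 -1.846 -3.571
v -2.696 -2.583 -2.656
v -3.13 -1.795 -3.49
v -3.018 -2.532 -2.575
v -3.454 -1.88 -3.519
v -3.343 -2.617 -2.604
v -3.693 -2.078 -3.649
v -3.582 -2.814 -2.734
v -3.783 -2.335 -3.846
v -3.671 -3.072 -2.931
v -3.699 -2.584 -4.056
v -3.588 -3.321 -3.141
v -3.464 -2.757 -4.224
v -3.353 -3.494 -3.309
v -3.142 -2.808 -4.305
v -3.03 -3.545 -3.39
v -2.817 -2.723 -4.276
v -2.706 -3.46 -3.361
v -2.578 -2.526 -4.146
v -2.467 -3.262 -3.231
v -2.489 -2.268 -3.949
v -2.377 -3.005 -3.034
v -2.584 3.732 -2.66
v -2.061 3.45 -2.202
v -4.036 2.888 -1.52
v -2.204 3.916 -2.039
v -2.525 4.295 -2.168
v -2.873 4.411 -2.526
v -3.086 4.209 -2.947
v -3.064 3.784 -3.233
v -2.817 3.335 -3.251
v -2.461 3.071 -2.993
v -2.162 3.117 -2.578
v -1.814 2.009 -4.05
v -1.24 0.674 -3.15
v -2.422 2.104 -3.524
v -1.848 0.768 -2.623
v -1.052 2.832 -3.317
v -0.478 1.496 -2.416
v -1.66 2.926 -2.79
v -1.086 1.591 -1.89
v -2.41 -2.813 -1.681
v -1.564 -2.075 -1.754
v -1.296 -4.145 -2.226
v -0.45 -3.407 -2.299
v -0.864 -3.691 -1.292
v -1.552 -2.867 -0.955
v -1.308 -3.353 -3.025
v -1.996 -2.529 -2.688
v -0.883 -2.409 -2.585
v -0.608 -2.618 -1.514
v -2.252 -3.602 -2.466
v -1.977 -3.811 -1.395
f 2 1 4
f 2 4 3
f 4 1 5
f 4 5 3
f 5 1 6
f 5 6 3
f 6 1 7
f 6 7 3
f 7 1 8
f 7 8 3
f 8 1 9
f 8 9 3
f 9 1 10
f 9 10 3
f 10 1 2
f 10 2 3
f 12 11 15
f 12 15 13
f 13 15 16
f 13 16 14
f 15 11 17
f 15 17 16
f 16 17 18
f 16 18 14
f 17 11 19
f 17 19 18
f 18 19 20
f 18 20 14
f 19 11 21
f 19 21 20
f 20 21 22
f 20 22 14
f 21 11 23
f 21 23 22
f 22 23 24
f 22 24 14
f 23 11 25
f 23 25 24
f 24 25 26
f 24 26 14
f 25 11 27
f 25 27 26
f 26 27 28
f 26 28 14
f 27 11 29
f 27 29 28
f 28 29 30
f 28 30 14
f 29 11 31
f 29 31 30
f 30 31 32
f 30 32 14
f 31 11 33
f 31 33 32
f 32 33 34
f 32 34 14
f 33 11 35
f 33 35 34
f 34 35 36
f 34 36 14
f 35 11 12
f 35 12 36
f 36 12 13
f 36 13 14
f 38 37 40
f 38 40 39
f 40 37 41
f 40 41 39
f 41 37 42
f 41 42 39
f 42 37 43
f 42 43 39
f 43 37 44
f 43 44 39
f 44 37 45
f 44 45 39
f 45 37 46
f 45 46 39
f 46 37 47
f 46 47 39
f 47 37 38
f 47 38 39
f 49 51 48
f 52 49 48
f 48 51 50
f 50 52 48
f 49 55 51
f 53 49 52
f 53 55 49
f 51 55 50
f 54 52 50
f 50 55 54
f 54 53 52
f 55 53 54
f 56 67 61
f 56 61 57
f 56 57 63
f 56 63 66
f 56 66 67
f 57 61 65
f 61 67 60
f 67 66 58
f 66 63 62
f 63 57 64
f 59 65 60
f 59 60 58
f 59 58 62
f 59 62 64
f 59 64 65
f 60 65 61
f 58 60 67
f 62 58 66
f 64 62 63
f 65 64 57



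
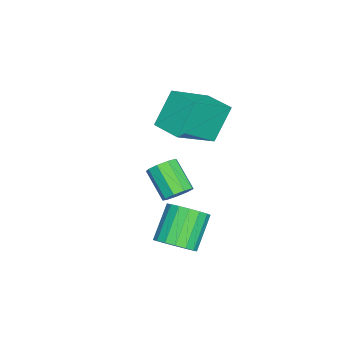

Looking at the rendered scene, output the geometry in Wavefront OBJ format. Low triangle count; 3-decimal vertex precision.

v -1.846 -0.174 -3.541
v -1.58 0.13 -3.045
v -2.347 -0.702 -2.123
v -2.614 -1.006 -2.619
v -1.947 0.335 -3.166
v -2.715 -0.497 -2.244
v -2.267 0.301 -3.463
v -3.035 -0.53 -2.541
v -2.39 0.046 -3.796
v -3.158 -0.786 -2.874
v -2.259 -0.313 -4.01
v -3.027 -1.145 -3.088
v -1.934 -0.607 -4.005
v -2.702 -1.438 -3.082
v -1.568 -0.698 -3.782
v -2.336 -1.53 -2.86
v -1.332 -0.544 -3.447
v -2.1 -1.376 -2.525
v -1.337 -0.217 -3.156
v -2.105 -1.049 -2.234
v -2.86 0.062 -0.551
v -1.461 -0.976 0.53
v -3.609 0.518 0.858
v -2.21 -0.52 1.939
v -2.13 1.1 -0.499
v -0.731 0.062 0.582
v -2.879 1.556 0.91
v -1.48 0.518 1.991
v 1.702 0.581 -3.356
v 2.28 0.749 -2.815
v 1.157 0.968 -1.683
v 0.578 0.799 -2.224
v 2.193 1.095 -2.968
v 1.069 1.313 -1.836
v 1.993 1.322 -3.21
v 0.87 1.541 -2.078
v 1.727 1.38 -3.486
v 0.603 1.599 -2.354
v 1.454 1.254 -3.732
v 0.331 1.473 -2.599
v 1.239 0.975 -3.892
v 0.115 1.193 -2.759
v 1.129 0.604 -3.929
v 0.006 0.823 -2.797
v 1.151 0.229 -3.835
v 0.027 0.448 -2.703
v 1.299 -0.066 -3.631
v 0.175 0.153 -2.499
v 1.539 -0.213 -3.364
v 0.415 0.006 -2.232
v 1.816 -0.178 -3.096
v 0.693 0.041 -1.964
v 2.068 0.031 -2.887
v 0.944 0.25 -1.755
v 2.235 0.366 -2.785
v 1.111 0.584 -1.653
f 2 1 5
f 2 5 3
f 3 5 6
f 3 6 4
f 5 1 7
f 5 7 6
f 6 7 8
f 6 8 4
f 7 1 9
f 7 9 8
f 8 9 10
f 8 10 4
f 9 1 11
f 9 11 10
f 10 11 12
f 10 12 4
f 11 1 13
f 11 13 12
f 12 13 14
f 12 14 4
f 13 1 15
f 13 15 14
f 14 15 16
f 14 16 4
f 15 1 17
f 15 17 16
f 16 17 18
f 16 18 4
f 17 1 19
f 17 19 18
f 18 19 20
f 18 20 4
f 19 1 2
f 19 2 20
f 20 2 3
f 20 3 4
f 22 24 21
f 25 22 21
f 21 24 23
f 23 25 21
f 22 28 24
f 26 22 25
f 26 28 22
f 24 28 23
f 27 25 23
f 23 28 27
f 27 26 25
f 28 26 27
f 30 29 33
f 30 33 31
f 31 33 34
f 31 34 32
f 33 29 35
f 33 35 34
f 34 35 36
f 34 36 32
f 35 29 37
f 35 37 36
f 36 37 38
f 36 38 32
f 37 29 39
f 37 39 38
f 38 39 40
f 38 40 32
f 39 29 41
f 39 41 40
f 40 41 42
f 40 42 32
f 41 29 43
f 41 43 42
f 42 43 44
f 42 44 32
f 43 29 45
f 43 45 44
f 44 45 46
f 44 46 32
f 45 29 47
f 45 47 46
f 46 47 48
f 46 48 32
f 47 29 49
f 47 49 48
f 48 49 50
f 48 50 32
f 49 29 51
f 49 51 50
f 50 51 52
f 50 52 32
f 51 29 53
f 51 53 52
f 52 53 54
f 52 54 32
f 53 29 55
f 53 55 54
f 54 55 56
f 54 56 32
f 55 29 30
f 55 30 56
f 56 30 31
f 56 31 32



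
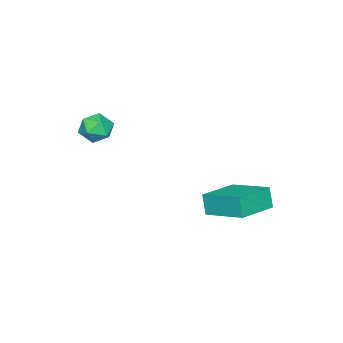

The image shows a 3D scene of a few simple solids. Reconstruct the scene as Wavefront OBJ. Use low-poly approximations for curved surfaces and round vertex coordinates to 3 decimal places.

v 1.945 -0.699 1.29
v 2.379 -0.933 0.864
v 1.161 -1.107 0.716
v 1.595 -1.341 0.29
v 1.558 -1.594 0.889
v 2.043 -1.342 1.244
v 1.497 -0.698 0.336
v 1.982 -0.446 0.691
v 2.102 -0.933 0.274
v 2.14 -1.486 0.616
v 1.4 -0.554 0.964
v 1.438 -1.107 1.306
v -1.515 2.411 -3.483
v -1.672 2.18 -2.669
v -1.297 3.944 -3.005
v -1.454 3.713 -2.192
v 0.014 2.127 -3.268
v -0.143 1.896 -2.455
v 0.232 3.66 -2.791
v 0.075 3.429 -1.977
f 1 12 6
f 1 6 2
f 1 2 8
f 1 8 11
f 1 11 12
f 2 6 10
f 6 12 5
f 12 11 3
f 11 8 7
f 8 2 9
f 4 10 5
f 4 5 3
f 4 3 7
f 4 7 9
f 4 9 10
f 5 10 6
f 3 5 12
f 7 3 11
f 9 7 8
f 10 9 2
f 14 16 13
f 17 14 13
f 13 16 15
f 15 17 13
f 14 20 16
f 18 14 17
f 18 20 14
f 16 20 15
f 19 17 15
f 15 20 19
f 19 18 17
f 20 18 19



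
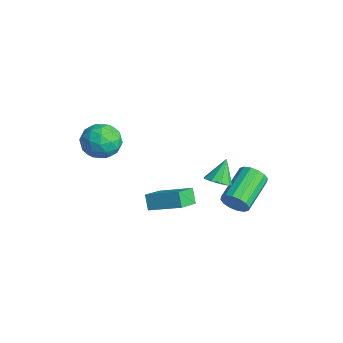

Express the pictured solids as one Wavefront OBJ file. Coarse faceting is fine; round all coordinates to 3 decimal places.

v -0.409 0.032 -3.912
v -0.91 0.121 -3.207
v 0.802 1.154 -3.195
v 0.301 1.244 -2.489
v 0.199 -0.984 -3.351
v -0.302 -0.894 -2.645
v 1.41 0.139 -2.633
v 0.909 0.228 -1.928
v -2.417 -1.21 -0.527
v -1.692 -1.971 -0.508
v -3.428 -2.149 0.468
v -2.703 -2.91 0.487
v -2.521 -1.998 0.977
v -1.896 -1.417 0.362
v -3.224 -2.703 -0.402
v -2.599 -2.122 -1.017
v -2.19 -2.893 -0.431
v -1.756 -2.458 0.422
v -3.364 -1.662 -0.462
v -2.93 -1.227 0.391
v -1.966 -1.508 -0.605
v -3.154 -2.612 0.565
v -3.047 -2.076 0.853
v -2.621 -2.523 0.864
v -2.086 -1.183 -0.093
v -1.659 -1.63 -0.082
v -2.147 -1.646 0.791
v -3.461 -2.49 0.042
v -3.034 -2.937 0.053
v -2.499 -1.597 -0.904
v -2.073 -2.044 -0.893
v -2.973 -2.474 -0.831
v -1.832 -2.497 -0.549
v -2.426 -3.049 0.037
v -2.733 -2.928 -0.486
v -2.366 -2.586 -0.848
v -1.577 -2.241 -0.047
v -2.171 -2.793 0.538
v -2.064 -2.257 0.826
v -1.697 -1.916 0.464
v -1.87 -2.783 -0.002
v -2.949 -1.327 -0.578
v -3.543 -1.879 0.007
v -3.423 -2.204 -0.504
v -3.056 -1.863 -0.866
v -2.694 -1.071 -0.077
v -3.288 -1.623 0.509
v -2.754 -1.534 0.808
v -2.387 -1.192 0.446
v -3.25 -1.337 -0.038
v 1.45 1.942 -1.402
v 1.732 1.461 -0.995
v 1.03 2.598 -0.338
v 2.046 1.803 -1.082
v 2.081 2.21 -1.319
v 1.821 2.491 -1.595
v 1.387 2.515 -1.781
v 0.984 2.27 -1.79
v 0.798 1.872 -1.617
v 0.918 1.506 -1.344
v 1.287 1.344 -1.098
v 1.777 2.676 -3.022
v 2.187 2.707 -2.407
v 1.074 4.256 -1.743
v 0.663 4.224 -2.358
v 2.363 2.94 -2.656
v 1.249 4.488 -1.991
v 2.381 3.102 -3.002
v 1.268 4.651 -2.338
v 2.238 3.15 -3.354
v 1.124 4.698 -2.69
v 1.971 3.07 -3.617
v 0.857 4.619 -2.953
v 1.652 2.886 -3.721
v 0.538 4.434 -3.056
v 1.366 2.644 -3.637
v 0.253 4.193 -2.973
v 1.191 2.412 -3.389
v 0.077 3.96 -2.724
v 1.172 2.249 -3.042
v 0.059 3.798 -2.378
v 1.316 2.202 -2.69
v 0.202 3.75 -2.026
v 1.583 2.281 -2.427
v 0.469 3.83 -1.763
v 1.902 2.466 -2.324
v 0.788 4.014 -1.659
f 2 4 1
f 5 2 1
f 1 4 3
f 3 5 1
f 2 8 4
f 6 2 5
f 6 8 2
f 4 8 3
f 7 5 3
f 3 8 7
f 7 6 5
f 8 6 7
f 9 46 25
f 46 20 49
f 25 49 14
f 46 49 25
f 9 25 21
f 25 14 26
f 21 26 10
f 25 26 21
f 9 21 30
f 21 10 31
f 30 31 16
f 21 31 30
f 9 30 42
f 30 16 45
f 42 45 19
f 30 45 42
f 9 42 46
f 42 19 50
f 46 50 20
f 42 50 46
f 10 26 37
f 26 14 40
f 37 40 18
f 26 40 37
f 14 49 27
f 49 20 48
f 27 48 13
f 49 48 27
f 20 50 47
f 50 19 43
f 47 43 11
f 50 43 47
f 19 45 44
f 45 16 32
f 44 32 15
f 45 32 44
f 16 31 36
f 31 10 33
f 36 33 17
f 31 33 36
f 12 38 24
f 38 18 39
f 24 39 13
f 38 39 24
f 12 24 22
f 24 13 23
f 22 23 11
f 24 23 22
f 12 22 29
f 22 11 28
f 29 28 15
f 22 28 29
f 12 29 34
f 29 15 35
f 34 35 17
f 29 35 34
f 12 34 38
f 34 17 41
f 38 41 18
f 34 41 38
f 13 39 27
f 39 18 40
f 27 40 14
f 39 40 27
f 11 23 47
f 23 13 48
f 47 48 20
f 23 48 47
f 15 28 44
f 28 11 43
f 44 43 19
f 28 43 44
f 17 35 36
f 35 15 32
f 36 32 16
f 35 32 36
f 18 41 37
f 41 17 33
f 37 33 10
f 41 33 37
f 52 51 54
f 52 54 53
f 54 51 55
f 54 55 53
f 55 51 56
f 55 56 53
f 56 51 57
f 56 57 53
f 57 51 58
f 57 58 53
f 58 51 59
f 58 59 53
f 59 51 60
f 59 60 53
f 60 51 61
f 60 61 53
f 61 51 52
f 61 52 53
f 63 62 66
f 63 66 64
f 64 66 67
f 64 67 65
f 66 62 68
f 66 68 67
f 67 68 69
f 67 69 65
f 68 62 70
f 68 70 69
f 69 70 71
f 69 71 65
f 70 62 72
f 70 72 71
f 71 72 73
f 71 73 65
f 72 62 74
f 72 74 73
f 73 74 75
f 73 75 65
f 74 62 76
f 74 76 75
f 75 76 77
f 75 77 65
f 76 62 78
f 76 78 77
f 77 78 79
f 77 79 65
f 78 62 80
f 78 80 79
f 79 80 81
f 79 81 65
f 80 62 82
f 80 82 81
f 81 82 83
f 81 83 65
f 82 62 84
f 82 84 83
f 83 84 85
f 83 85 65
f 84 62 86
f 84 86 85
f 85 86 87
f 85 87 65
f 86 62 63
f 86 63 87
f 87 63 64
f 87 64 65



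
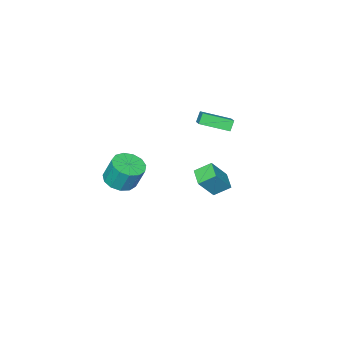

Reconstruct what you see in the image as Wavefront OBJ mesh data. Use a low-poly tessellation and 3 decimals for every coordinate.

v 4.069 -2.011 -1.264
v 5.101 -1.663 -1.289
v 4.924 -1.021 0.319
v 3.891 -1.369 0.344
v 4.759 -1.204 -1.51
v 4.581 -0.562 0.098
v 4.197 -1.001 -1.653
v 4.02 -0.359 -0.045
v 3.594 -1.119 -1.672
v 3.417 -0.477 -0.065
v 3.142 -1.52 -1.562
v 2.965 -0.878 0.046
v 2.985 -2.077 -1.357
v 2.807 -1.435 0.251
v 3.171 -2.613 -1.122
v 2.994 -1.971 0.485
v 3.642 -2.958 -0.933
v 3.465 -2.316 0.675
v 4.249 -3.002 -0.848
v 4.072 -2.36 0.759
v 4.798 -2.732 -0.896
v 4.621 -2.09 0.712
v 5.116 -2.233 -1.06
v 4.939 -1.591 0.548
v -1.666 -1.61 -3.06
v -2.481 -0.883 -2.355
v -2.822 -1.418 -4.594
v -3.637 -0.691 -3.889
v -1.023 -0.549 -3.411
v -1.838 0.178 -2.706
v -2.179 -0.357 -4.945
v -2.994 0.37 -4.24
v -5.154 -1.906 0.031
v -3.783 -3.297 0.654
v -4.423 -0.904 0.659
v -3.052 -2.295 1.282
v -4.708 -1.785 -0.682
v -3.337 -3.176 -0.059
v -3.977 -0.783 -0.054
v -2.606 -2.174 0.569
f 2 1 5
f 2 5 3
f 3 5 6
f 3 6 4
f 5 1 7
f 5 7 6
f 6 7 8
f 6 8 4
f 7 1 9
f 7 9 8
f 8 9 10
f 8 10 4
f 9 1 11
f 9 11 10
f 10 11 12
f 10 12 4
f 11 1 13
f 11 13 12
f 12 13 14
f 12 14 4
f 13 1 15
f 13 15 14
f 14 15 16
f 14 16 4
f 15 1 17
f 15 17 16
f 16 17 18
f 16 18 4
f 17 1 19
f 17 19 18
f 18 19 20
f 18 20 4
f 19 1 21
f 19 21 20
f 20 21 22
f 20 22 4
f 21 1 23
f 21 23 22
f 22 23 24
f 22 24 4
f 23 1 2
f 23 2 24
f 24 2 3
f 24 3 4
f 26 28 25
f 29 26 25
f 25 28 27
f 27 29 25
f 26 32 28
f 30 26 29
f 30 32 26
f 28 32 27
f 31 29 27
f 27 32 31
f 31 30 29
f 32 30 31
f 34 36 33
f 37 34 33
f 33 36 35
f 35 37 33
f 34 40 36
f 38 34 37
f 38 40 34
f 36 40 35
f 39 37 35
f 35 40 39
f 39 38 37
f 40 38 39



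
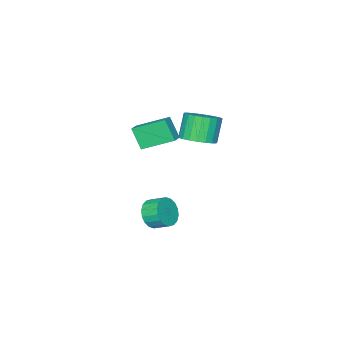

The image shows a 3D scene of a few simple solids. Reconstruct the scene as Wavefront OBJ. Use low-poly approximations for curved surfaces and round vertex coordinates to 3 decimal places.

v -2.811 0.042 2.474
v -1.879 0.283 3.006
v -2.656 -0.041 4.517
v -3.589 -0.282 3.986
v -2.086 0.691 2.987
v -2.863 0.367 4.498
v -2.418 0.986 2.879
v -3.195 0.662 4.39
v -2.818 1.118 2.702
v -3.595 0.794 4.213
v -3.217 1.064 2.485
v -3.994 0.74 3.996
v -3.546 0.834 2.266
v -4.323 0.51 3.778
v -3.748 0.466 2.084
v -4.525 0.142 3.595
v -3.788 0.025 1.969
v -4.565 -0.299 3.48
v -3.659 -0.413 1.941
v -4.436 -0.737 3.452
v -3.384 -0.772 2.006
v -4.161 -1.096 3.517
v -3.009 -0.991 2.151
v -3.786 -1.315 3.663
v -2.6 -1.031 2.353
v -3.378 -1.355 3.864
v -2.228 -0.885 2.575
v -3.005 -1.209 4.087
v -1.957 -0.579 2.78
v -2.734 -0.903 4.292
v -1.833 -0.166 2.933
v -2.61 -0.49 4.444
v -1.35 -2.116 -4.084
v -0.929 -1.578 -4.842
v -1.229 -0.626 -4.333
v -1.65 -1.164 -3.576
v -1.356 -1.636 -4.985
v -1.656 -0.685 -4.476
v -1.782 -1.79 -4.949
v -2.082 -0.838 -4.44
v -2.122 -2.008 -4.742
v -2.422 -1.056 -4.233
v -2.309 -2.247 -4.405
v -2.609 -1.296 -3.896
v -2.307 -2.46 -4.004
v -2.607 -1.509 -3.496
v -2.114 -2.606 -3.62
v -2.415 -1.654 -3.111
v -1.771 -2.654 -3.327
v -2.071 -1.702 -2.818
v -1.344 -2.595 -3.184
v -1.644 -1.644 -2.675
v -0.918 -2.442 -3.22
v -1.218 -1.49 -2.711
v -0.578 -2.224 -3.427
v -0.878 -1.272 -2.918
v -0.391 -1.984 -3.764
v -0.691 -1.033 -3.255
v -0.393 -1.771 -4.164
v -0.693 -0.82 -3.656
v -0.585 -1.626 -4.549
v -0.886 -0.674 -4.04
v -2.781 -1.328 2.092
v -2.836 -2.142 3.411
v -2.022 -0.965 2.348
v -2.076 -1.779 3.666
v -1.704 -2.921 1.154
v -1.758 -3.735 2.472
v -0.944 -2.558 1.409
v -0.999 -3.372 2.728
f 2 1 5
f 2 5 3
f 3 5 6
f 3 6 4
f 5 1 7
f 5 7 6
f 6 7 8
f 6 8 4
f 7 1 9
f 7 9 8
f 8 9 10
f 8 10 4
f 9 1 11
f 9 11 10
f 10 11 12
f 10 12 4
f 11 1 13
f 11 13 12
f 12 13 14
f 12 14 4
f 13 1 15
f 13 15 14
f 14 15 16
f 14 16 4
f 15 1 17
f 15 17 16
f 16 17 18
f 16 18 4
f 17 1 19
f 17 19 18
f 18 19 20
f 18 20 4
f 19 1 21
f 19 21 20
f 20 21 22
f 20 22 4
f 21 1 23
f 21 23 22
f 22 23 24
f 22 24 4
f 23 1 25
f 23 25 24
f 24 25 26
f 24 26 4
f 25 1 27
f 25 27 26
f 26 27 28
f 26 28 4
f 27 1 29
f 27 29 28
f 28 29 30
f 28 30 4
f 29 1 31
f 29 31 30
f 30 31 32
f 30 32 4
f 31 1 2
f 31 2 32
f 32 2 3
f 32 3 4
f 34 33 37
f 34 37 35
f 35 37 38
f 35 38 36
f 37 33 39
f 37 39 38
f 38 39 40
f 38 40 36
f 39 33 41
f 39 41 40
f 40 41 42
f 40 42 36
f 41 33 43
f 41 43 42
f 42 43 44
f 42 44 36
f 43 33 45
f 43 45 44
f 44 45 46
f 44 46 36
f 45 33 47
f 45 47 46
f 46 47 48
f 46 48 36
f 47 33 49
f 47 49 48
f 48 49 50
f 48 50 36
f 49 33 51
f 49 51 50
f 50 51 52
f 50 52 36
f 51 33 53
f 51 53 52
f 52 53 54
f 52 54 36
f 53 33 55
f 53 55 54
f 54 55 56
f 54 56 36
f 55 33 57
f 55 57 56
f 56 57 58
f 56 58 36
f 57 33 59
f 57 59 58
f 58 59 60
f 58 60 36
f 59 33 61
f 59 61 60
f 60 61 62
f 60 62 36
f 61 33 34
f 61 34 62
f 62 34 35
f 62 35 36
f 64 66 63
f 67 64 63
f 63 66 65
f 65 67 63
f 64 70 66
f 68 64 67
f 68 70 64
f 66 70 65
f 69 67 65
f 65 70 69
f 69 68 67
f 70 68 69



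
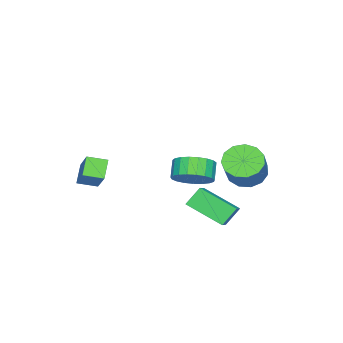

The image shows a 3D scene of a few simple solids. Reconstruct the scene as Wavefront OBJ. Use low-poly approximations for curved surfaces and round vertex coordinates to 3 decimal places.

v -2.308 2.787 -3.473
v -1.518 2.754 -4.193
v -0.162 3.22 -2.728
v -0.952 3.253 -2.007
v -1.719 3.322 -4.188
v -0.363 3.788 -2.723
v -2.107 3.72 -3.955
v -0.751 4.187 -2.49
v -2.559 3.822 -3.57
v -1.203 4.289 -2.105
v -2.931 3.596 -3.153
v -1.576 4.062 -1.688
v -3.106 3.112 -2.838
v -1.75 3.579 -1.373
v -3.027 2.525 -2.724
v -1.671 2.992 -1.259
v -2.719 2.021 -2.848
v -1.364 2.488 -1.383
v -2.282 1.761 -3.17
v -0.926 2.227 -1.705
v -1.852 1.826 -3.588
v -0.496 2.292 -2.123
v -1.567 2.196 -3.97
v -0.211 2.662 -2.505
v 1.952 1.914 -3.937
v 1.298 2.318 -3.055
v 1.853 3.802 -4.874
v 1.199 4.206 -3.991
v 3.061 2.294 -3.289
v 2.407 2.698 -2.406
v 2.962 4.182 -4.225
v 2.308 4.586 -3.343
v 3.988 -3.123 -2.879
v 3.185 -3.382 -2.068
v 3.454 -2.255 -3.13
v 2.651 -2.514 -2.32
v 4.949 -2.166 -1.62
v 4.146 -2.425 -0.81
v 4.415 -1.298 -1.872
v 3.612 -1.557 -1.061
v 3.779 3.057 -1.057
v 4.556 2.763 -0.464
v 3.877 2.489 0.289
v 3.101 2.783 -0.303
v 4.512 3.17 -0.356
v 3.833 2.897 0.398
v 4.341 3.558 -0.369
v 3.662 3.285 0.385
v 4.073 3.86 -0.501
v 3.394 3.586 0.253
v 3.754 4.022 -0.729
v 3.076 3.749 0.025
v 3.44 4.018 -1.013
v 2.762 3.744 -0.26
v 3.184 3.847 -1.306
v 2.506 3.574 -0.552
v 3.032 3.54 -1.555
v 2.353 3.266 -0.802
v 3.008 3.149 -1.718
v 2.33 2.875 -0.965
v 3.118 2.742 -1.767
v 2.439 2.469 -1.013
v 3.342 2.39 -1.693
v 2.664 2.116 -0.939
v 3.642 2.153 -1.509
v 2.963 1.879 -0.755
v 3.965 2.072 -1.246
v 3.287 1.799 -0.493
v 4.257 2.162 -0.951
v 3.578 1.888 -0.198
v 4.465 2.406 -0.675
v 3.787 2.132 0.079
f 2 1 5
f 2 5 3
f 3 5 6
f 3 6 4
f 5 1 7
f 5 7 6
f 6 7 8
f 6 8 4
f 7 1 9
f 7 9 8
f 8 9 10
f 8 10 4
f 9 1 11
f 9 11 10
f 10 11 12
f 10 12 4
f 11 1 13
f 11 13 12
f 12 13 14
f 12 14 4
f 13 1 15
f 13 15 14
f 14 15 16
f 14 16 4
f 15 1 17
f 15 17 16
f 16 17 18
f 16 18 4
f 17 1 19
f 17 19 18
f 18 19 20
f 18 20 4
f 19 1 21
f 19 21 20
f 20 21 22
f 20 22 4
f 21 1 23
f 21 23 22
f 22 23 24
f 22 24 4
f 23 1 2
f 23 2 24
f 24 2 3
f 24 3 4
f 26 28 25
f 29 26 25
f 25 28 27
f 27 29 25
f 26 32 28
f 30 26 29
f 30 32 26
f 28 32 27
f 31 29 27
f 27 32 31
f 31 30 29
f 32 30 31
f 34 36 33
f 37 34 33
f 33 36 35
f 35 37 33
f 34 40 36
f 38 34 37
f 38 40 34
f 36 40 35
f 39 37 35
f 35 40 39
f 39 38 37
f 40 38 39
f 42 41 45
f 42 45 43
f 43 45 46
f 43 46 44
f 45 41 47
f 45 47 46
f 46 47 48
f 46 48 44
f 47 41 49
f 47 49 48
f 48 49 50
f 48 50 44
f 49 41 51
f 49 51 50
f 50 51 52
f 50 52 44
f 51 41 53
f 51 53 52
f 52 53 54
f 52 54 44
f 53 41 55
f 53 55 54
f 54 55 56
f 54 56 44
f 55 41 57
f 55 57 56
f 56 57 58
f 56 58 44
f 57 41 59
f 57 59 58
f 58 59 60
f 58 60 44
f 59 41 61
f 59 61 60
f 60 61 62
f 60 62 44
f 61 41 63
f 61 63 62
f 62 63 64
f 62 64 44
f 63 41 65
f 63 65 64
f 64 65 66
f 64 66 44
f 65 41 67
f 65 67 66
f 66 67 68
f 66 68 44
f 67 41 69
f 67 69 68
f 68 69 70
f 68 70 44
f 69 41 71
f 69 71 70
f 70 71 72
f 70 72 44
f 71 41 42
f 71 42 72
f 72 42 43
f 72 43 44



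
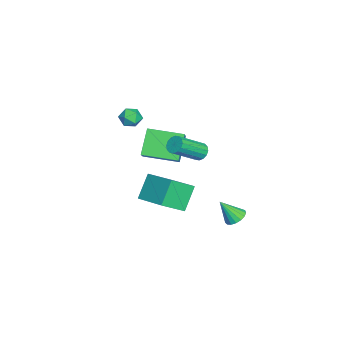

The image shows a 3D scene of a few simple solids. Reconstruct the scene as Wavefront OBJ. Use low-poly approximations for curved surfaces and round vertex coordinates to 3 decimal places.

v 1.8 1.194 2.656
v 2.228 1.624 2.71
v 3.349 0.357 3.938
v 2.92 -0.074 3.884
v 2.028 1.678 2.948
v 3.148 0.411 4.176
v 1.767 1.602 3.108
v 2.887 0.335 4.336
v 1.514 1.417 3.147
v 2.634 0.149 4.375
v 1.338 1.171 3.054
v 2.458 -0.096 4.282
v 1.286 0.932 2.855
v 2.406 -0.335 4.083
v 1.371 0.763 2.602
v 2.492 -0.504 3.83
v 1.572 0.709 2.364
v 2.692 -0.558 3.592
v 1.833 0.785 2.204
v 2.953 -0.482 3.432
v 2.086 0.971 2.165
v 3.206 -0.297 3.393
v 2.262 1.216 2.258
v 3.382 -0.051 3.486
v 2.314 1.455 2.457
v 3.434 0.188 3.685
v 1.185 3.17 -3.133
v 1.685 2.767 -3.459
v 1.315 2.27 -1.827
v 1.867 3.016 -3.306
v 1.893 3.3 -3.112
v 1.757 3.555 -2.924
v 1.49 3.721 -2.783
v 1.153 3.76 -2.722
v 0.823 3.665 -2.755
v 0.577 3.456 -2.875
v 0.47 3.181 -3.054
v 0.527 2.904 -3.25
v 0.734 2.688 -3.42
v 1.045 2.582 -3.524
v 1.389 2.61 -3.538
v -2.41 -2.423 1.228
v -0.822 -2.244 2.479
v -2.435 -0.261 0.95
v -0.846 -0.082 2.201
v -1.234 -2.598 -0.241
v 0.355 -2.419 1.01
v -1.258 -0.436 -0.519
v 0.33 -0.257 0.732
v 4.047 -1.934 -0.017
v 3.007 -1.544 1.348
v 3.192 -0.78 -0.999
v 2.152 -0.39 0.366
v 5.428 -0.39 0.594
v 4.388 0 1.959
v 4.573 0.764 -0.388
v 3.533 1.154 0.977
v -3.252 -3.308 2.129
v -2.871 -3.946 1.899
v -4.069 -3.454 1.181
v -3.688 -4.092 0.951
v -4.089 -4.097 1.618
v -3.585 -4.007 2.203
v -3.355 -3.393 0.877
v -2.851 -3.303 1.462
v -2.935 -3.999 1.125
v -3.389 -4.434 1.583
v -3.551 -2.966 1.497
v -4.005 -3.401 1.955
f 2 1 5
f 2 5 3
f 3 5 6
f 3 6 4
f 5 1 7
f 5 7 6
f 6 7 8
f 6 8 4
f 7 1 9
f 7 9 8
f 8 9 10
f 8 10 4
f 9 1 11
f 9 11 10
f 10 11 12
f 10 12 4
f 11 1 13
f 11 13 12
f 12 13 14
f 12 14 4
f 13 1 15
f 13 15 14
f 14 15 16
f 14 16 4
f 15 1 17
f 15 17 16
f 16 17 18
f 16 18 4
f 17 1 19
f 17 19 18
f 18 19 20
f 18 20 4
f 19 1 21
f 19 21 20
f 20 21 22
f 20 22 4
f 21 1 23
f 21 23 22
f 22 23 24
f 22 24 4
f 23 1 25
f 23 25 24
f 24 25 26
f 24 26 4
f 25 1 2
f 25 2 26
f 26 2 3
f 26 3 4
f 28 27 30
f 28 30 29
f 30 27 31
f 30 31 29
f 31 27 32
f 31 32 29
f 32 27 33
f 32 33 29
f 33 27 34
f 33 34 29
f 34 27 35
f 34 35 29
f 35 27 36
f 35 36 29
f 36 27 37
f 36 37 29
f 37 27 38
f 37 38 29
f 38 27 39
f 38 39 29
f 39 27 40
f 39 40 29
f 40 27 41
f 40 41 29
f 41 27 28
f 41 28 29
f 43 45 42
f 46 43 42
f 42 45 44
f 44 46 42
f 43 49 45
f 47 43 46
f 47 49 43
f 45 49 44
f 48 46 44
f 44 49 48
f 48 47 46
f 49 47 48
f 51 53 50
f 54 51 50
f 50 53 52
f 52 54 50
f 51 57 53
f 55 51 54
f 55 57 51
f 53 57 52
f 56 54 52
f 52 57 56
f 56 55 54
f 57 55 56
f 58 69 63
f 58 63 59
f 58 59 65
f 58 65 68
f 58 68 69
f 59 63 67
f 63 69 62
f 69 68 60
f 68 65 64
f 65 59 66
f 61 67 62
f 61 62 60
f 61 60 64
f 61 64 66
f 61 66 67
f 62 67 63
f 60 62 69
f 64 60 68
f 66 64 65
f 67 66 59



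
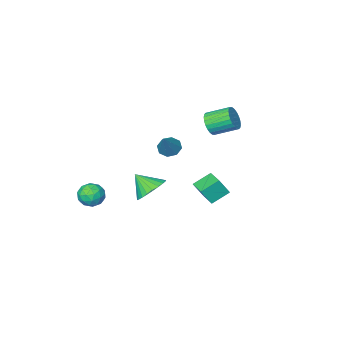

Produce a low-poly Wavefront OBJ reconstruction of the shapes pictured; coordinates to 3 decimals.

v 0.088 -1.15 1.366
v 0.611 -1.701 1.345
v 1.052 -0.29 2.814
v 0.742 -1.256 0.994
v 0.49 -0.749 0.861
v 0.002 -0.477 1.024
v -0.435 -0.599 1.387
v -0.566 -1.044 1.739
v -0.313 -1.551 1.872
v 0.174 -1.823 1.709
v 3.342 2.171 0.516
v 4.065 2.912 0.825
v 3.878 1.229 1.524
v 3.742 3.001 1.08
v 3.357 2.964 1.249
v 2.971 2.806 1.306
v 2.641 2.552 1.244
v 2.418 2.239 1.07
v 2.336 1.916 0.812
v 2.407 1.632 0.509
v 2.62 1.43 0.207
v 2.943 1.341 -0.048
v 3.327 1.378 -0.217
v 3.714 1.536 -0.275
v 4.044 1.791 -0.212
v 4.267 2.103 -0.038
v 4.349 2.426 0.22
v 4.278 2.71 0.523
v -2.146 1.07 -1.481
v -1.563 0.802 -0.408
v -1.847 2.426 -1.305
v -1.264 2.158 -0.232
v -0.996 0.902 -2.148
v -0.413 0.634 -1.075
v -0.697 2.258 -1.972
v -0.114 1.99 -0.899
v -3.412 -2.148 1.783
v -2.812 -1.878 2.352
v -3.908 -0.862 3.026
v -4.508 -1.132 2.457
v -2.765 -1.658 2.097
v -3.862 -0.642 2.772
v -2.817 -1.513 1.795
v -3.913 -0.498 2.469
v -2.959 -1.465 1.49
v -4.056 -0.449 2.165
v -3.17 -1.521 1.23
v -4.267 -0.505 1.905
v -3.418 -1.672 1.055
v -4.515 -0.656 1.729
v -3.665 -1.895 0.99
v -4.762 -0.88 1.664
v -3.874 -2.157 1.046
v -4.97 -1.142 1.72
v -4.012 -2.418 1.214
v -5.108 -1.402 1.888
v -4.058 -2.638 1.468
v -5.155 -1.622 2.143
v -4.007 -2.782 1.771
v -5.103 -1.767 2.445
v -3.864 -2.831 2.075
v -4.961 -1.815 2.75
v -3.653 -2.775 2.335
v -4.75 -1.759 3.01
v -3.405 -2.624 2.511
v -4.502 -1.608 3.185
v -3.158 -2.4 2.576
v -4.255 -1.385 3.25
v -2.95 -2.138 2.52
v -4.046 -1.123 3.194
v 4.131 -3.133 -2.493
v 4.777 -3.755 -2.722
v 3.103 -3.925 -3.238
v 3.749 -4.547 -3.467
v 3.47 -4.472 -2.588
v 4.105 -3.982 -2.127
v 3.775 -3.698 -3.833
v 4.41 -3.208 -3.372
v 4.557 -4.104 -3.55
v 4.368 -4.583 -2.781
v 3.512 -3.097 -3.179
v 3.323 -3.576 -2.41
v 4.544 -3.374 -2.542
v 3.336 -4.306 -3.418
v 3.172 -4.262 -2.902
v 3.551 -4.627 -3.036
v 4.149 -3.508 -2.192
v 4.529 -3.874 -2.327
v 3.76 -4.295 -2.249
v 3.351 -3.806 -3.633
v 3.731 -4.172 -3.768
v 4.329 -3.053 -2.924
v 4.708 -3.418 -3.058
v 4.12 -3.385 -3.711
v 4.794 -3.945 -3.163
v 4.19 -4.411 -3.601
v 4.205 -3.911 -3.816
v 4.579 -3.624 -3.545
v 4.683 -4.227 -2.711
v 4.079 -4.692 -3.149
v 3.915 -4.648 -2.633
v 4.288 -4.36 -2.362
v 4.554 -4.432 -3.198
v 3.801 -2.988 -2.811
v 3.197 -3.453 -3.249
v 3.592 -3.32 -3.598
v 3.965 -3.032 -3.327
v 3.69 -3.269 -2.359
v 3.086 -3.735 -2.797
v 3.301 -4.056 -2.415
v 3.675 -3.769 -2.144
v 3.326 -3.248 -2.762
f 2 1 4
f 2 4 3
f 4 1 5
f 4 5 3
f 5 1 6
f 5 6 3
f 6 1 7
f 6 7 3
f 7 1 8
f 7 8 3
f 8 1 9
f 8 9 3
f 9 1 10
f 9 10 3
f 10 1 2
f 10 2 3
f 12 11 14
f 12 14 13
f 14 11 15
f 14 15 13
f 15 11 16
f 15 16 13
f 16 11 17
f 16 17 13
f 17 11 18
f 17 18 13
f 18 11 19
f 18 19 13
f 19 11 20
f 19 20 13
f 20 11 21
f 20 21 13
f 21 11 22
f 21 22 13
f 22 11 23
f 22 23 13
f 23 11 24
f 23 24 13
f 24 11 25
f 24 25 13
f 25 11 26
f 25 26 13
f 26 11 27
f 26 27 13
f 27 11 28
f 27 28 13
f 28 11 12
f 28 12 13
f 30 32 29
f 33 30 29
f 29 32 31
f 31 33 29
f 30 36 32
f 34 30 33
f 34 36 30
f 32 36 31
f 35 33 31
f 31 36 35
f 35 34 33
f 36 34 35
f 38 37 41
f 38 41 39
f 39 41 42
f 39 42 40
f 41 37 43
f 41 43 42
f 42 43 44
f 42 44 40
f 43 37 45
f 43 45 44
f 44 45 46
f 44 46 40
f 45 37 47
f 45 47 46
f 46 47 48
f 46 48 40
f 47 37 49
f 47 49 48
f 48 49 50
f 48 50 40
f 49 37 51
f 49 51 50
f 50 51 52
f 50 52 40
f 51 37 53
f 51 53 52
f 52 53 54
f 52 54 40
f 53 37 55
f 53 55 54
f 54 55 56
f 54 56 40
f 55 37 57
f 55 57 56
f 56 57 58
f 56 58 40
f 57 37 59
f 57 59 58
f 58 59 60
f 58 60 40
f 59 37 61
f 59 61 60
f 60 61 62
f 60 62 40
f 61 37 63
f 61 63 62
f 62 63 64
f 62 64 40
f 63 37 65
f 63 65 64
f 64 65 66
f 64 66 40
f 65 37 67
f 65 67 66
f 66 67 68
f 66 68 40
f 67 37 69
f 67 69 68
f 68 69 70
f 68 70 40
f 69 37 38
f 69 38 70
f 70 38 39
f 70 39 40
f 71 108 87
f 108 82 111
f 87 111 76
f 108 111 87
f 71 87 83
f 87 76 88
f 83 88 72
f 87 88 83
f 71 83 92
f 83 72 93
f 92 93 78
f 83 93 92
f 71 92 104
f 92 78 107
f 104 107 81
f 92 107 104
f 71 104 108
f 104 81 112
f 108 112 82
f 104 112 108
f 72 88 99
f 88 76 102
f 99 102 80
f 88 102 99
f 76 111 89
f 111 82 110
f 89 110 75
f 111 110 89
f 82 112 109
f 112 81 105
f 109 105 73
f 112 105 109
f 81 107 106
f 107 78 94
f 106 94 77
f 107 94 106
f 78 93 98
f 93 72 95
f 98 95 79
f 93 95 98
f 74 100 86
f 100 80 101
f 86 101 75
f 100 101 86
f 74 86 84
f 86 75 85
f 84 85 73
f 86 85 84
f 74 84 91
f 84 73 90
f 91 90 77
f 84 90 91
f 74 91 96
f 91 77 97
f 96 97 79
f 91 97 96
f 74 96 100
f 96 79 103
f 100 103 80
f 96 103 100
f 75 101 89
f 101 80 102
f 89 102 76
f 101 102 89
f 73 85 109
f 85 75 110
f 109 110 82
f 85 110 109
f 77 90 106
f 90 73 105
f 106 105 81
f 90 105 106
f 79 97 98
f 97 77 94
f 98 94 78
f 97 94 98
f 80 103 99
f 103 79 95
f 99 95 72
f 103 95 99



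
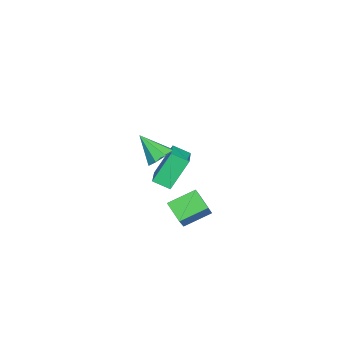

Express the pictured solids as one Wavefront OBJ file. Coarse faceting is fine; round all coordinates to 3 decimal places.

v -4.272 0.203 -1.493
v -2.518 0.49 -0.794
v -4.247 1.225 -1.975
v -2.493 1.512 -1.275
v -3.407 -0.672 -3.305
v -1.653 -0.385 -2.605
v -3.382 0.35 -3.786
v -1.628 0.637 -3.087
v 2.997 1.127 3.261
v 3.649 0.65 3.033
v 2.543 -0.067 4.459
v 3.799 1.063 3.502
v 3.478 1.514 3.83
v 2.876 1.738 3.825
v 2.344 1.603 3.489
v 2.194 1.19 3.021
v 2.515 0.739 2.693
v 3.118 0.515 2.698
v -1.36 2.32 -3.095
v -0.237 2.32 -1.727
v -0.519 3.168 -3.786
v 0.605 3.168 -2.418
v -0.525 0.932 -3.782
v 0.599 0.932 -2.414
v 0.317 1.78 -4.473
v 1.44 1.78 -3.105
f 2 4 1
f 5 2 1
f 1 4 3
f 3 5 1
f 2 8 4
f 6 2 5
f 6 8 2
f 4 8 3
f 7 5 3
f 3 8 7
f 7 6 5
f 8 6 7
f 10 9 12
f 10 12 11
f 12 9 13
f 12 13 11
f 13 9 14
f 13 14 11
f 14 9 15
f 14 15 11
f 15 9 16
f 15 16 11
f 16 9 17
f 16 17 11
f 17 9 18
f 17 18 11
f 18 9 10
f 18 10 11
f 20 22 19
f 23 20 19
f 19 22 21
f 21 23 19
f 20 26 22
f 24 20 23
f 24 26 20
f 22 26 21
f 25 23 21
f 21 26 25
f 25 24 23
f 26 24 25



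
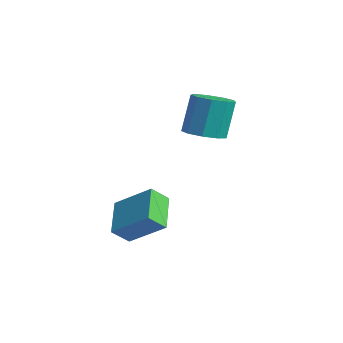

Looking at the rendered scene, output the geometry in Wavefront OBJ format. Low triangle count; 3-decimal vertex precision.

v 1.484 -5.031 -4.411
v -0.006 -4.158 -3.403
v 1.48 -4.165 -5.168
v -0.011 -3.292 -4.16
v 2.951 -3.948 -3.18
v 1.46 -3.075 -2.172
v 2.946 -3.082 -3.937
v 1.456 -2.209 -2.929
v -0.988 0.815 -0.378
v 0.061 0.944 -0.303
v -0.162 1.535 1.794
v -1.212 1.405 1.718
v -0.251 1.565 -0.511
v -0.475 2.156 1.586
v -0.908 1.834 -0.657
v -1.132 2.425 1.44
v -1.603 1.627 -0.673
v -1.826 2.217 1.424
v -2.01 1.039 -0.55
v -2.233 1.63 1.546
v -1.939 0.346 -0.348
v -2.162 0.937 1.749
v -1.423 -0.127 -0.16
v -1.646 0.464 1.937
v -0.704 -0.16 -0.074
v -0.927 0.431 2.023
v -0.118 0.263 -0.13
v -0.341 0.854 1.967
f 2 4 1
f 5 2 1
f 1 4 3
f 3 5 1
f 2 8 4
f 6 2 5
f 6 8 2
f 4 8 3
f 7 5 3
f 3 8 7
f 7 6 5
f 8 6 7
f 10 9 13
f 10 13 11
f 11 13 14
f 11 14 12
f 13 9 15
f 13 15 14
f 14 15 16
f 14 16 12
f 15 9 17
f 15 17 16
f 16 17 18
f 16 18 12
f 17 9 19
f 17 19 18
f 18 19 20
f 18 20 12
f 19 9 21
f 19 21 20
f 20 21 22
f 20 22 12
f 21 9 23
f 21 23 22
f 22 23 24
f 22 24 12
f 23 9 25
f 23 25 24
f 24 25 26
f 24 26 12
f 25 9 27
f 25 27 26
f 26 27 28
f 26 28 12
f 27 9 10
f 27 10 28
f 28 10 11
f 28 11 12



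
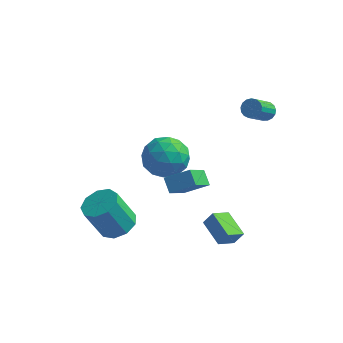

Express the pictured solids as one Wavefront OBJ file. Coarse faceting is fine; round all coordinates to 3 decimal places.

v 0.777 -1.071 0.315
v 0.529 -2.415 1.456
v 1.895 -0.748 0.938
v 1.647 -2.092 2.079
v 1.213 -1.588 -0.199
v 0.965 -2.932 0.942
v 2.331 -1.265 0.424
v 2.083 -2.609 1.565
v 3.517 3.707 1.945
v 4.02 3.73 2.165
v 3.627 2.636 3.176
v 3.123 2.613 2.955
v 3.882 3.907 2.303
v 3.489 2.813 3.314
v 3.661 4.038 2.359
v 3.268 2.945 3.37
v 3.406 4.093 2.32
v 3.013 3 3.331
v 3.177 4.06 2.195
v 2.784 2.967 3.206
v 3.026 3.946 2.012
v 2.633 2.852 3.023
v 2.987 3.777 1.814
v 2.594 2.683 2.825
v 3.069 3.592 1.646
v 2.676 2.498 2.657
v 3.254 3.433 1.546
v 2.861 2.34 2.557
v 3.499 3.337 1.538
v 3.106 2.244 2.548
v 3.748 3.326 1.622
v 3.355 2.232 2.633
v 3.944 3.402 1.781
v 3.551 2.308 2.792
v 4.042 3.548 1.977
v 3.649 2.454 2.987
v -1.991 2.851 -1.906
v -1.258 3.298 -0.996
v -0.662 1.362 -2.244
v 0.071 1.809 -1.334
v -1.031 1.287 -1.051
v -1.852 2.208 -0.842
v -0.068 2.452 -2.398
v -0.889 3.373 -2.189
v -0.07 3.052 -1.3
v -0.665 2.332 -0.467
v -1.255 2.328 -2.773
v -1.85 1.608 -1.94
v -1.741 3.205 -1.421
v -0.179 1.455 -1.819
v -0.826 1.148 -1.653
v -0.396 1.411 -1.117
v -2.09 2.564 -1.331
v -1.66 2.827 -0.796
v -1.526 1.645 -0.828
v -0.26 1.833 -2.444
v 0.17 2.096 -1.909
v -1.524 3.249 -2.123
v -1.094 3.512 -1.587
v -0.394 3.015 -2.412
v -0.612 3.323 -1.065
v 0.169 2.448 -1.263
v 0.088 2.826 -1.889
v -0.395 3.367 -1.766
v -0.962 2.9 -0.575
v -0.181 2.025 -0.774
v -0.828 1.718 -0.608
v -1.311 2.259 -0.485
v -0.263 2.755 -0.754
v -1.739 2.635 -2.466
v -0.958 1.76 -2.665
v -0.609 2.401 -2.755
v -1.092 2.942 -2.632
v -2.089 2.212 -1.977
v -1.308 1.337 -2.175
v -1.525 1.293 -1.474
v -2.008 1.834 -1.351
v -1.657 1.905 -2.486
v -2.156 -1.199 -3.983
v -1.475 -1.887 -3.828
v -2.244 -2.249 -2.062
v -2.924 -1.561 -2.217
v -1.254 -1.293 -3.61
v -2.023 -1.655 -1.844
v -1.455 -0.655 -3.567
v -2.224 -1.017 -1.8
v -1.984 -0.271 -3.718
v -2.752 -0.633 -1.952
v -2.593 -0.322 -3.994
v -3.361 -0.684 -2.227
v -2.997 -0.783 -4.264
v -3.766 -1.145 -2.498
v -3.008 -1.439 -4.403
v -3.777 -1.801 -2.637
v -2.62 -1.982 -4.346
v -3.389 -2.344 -2.579
v -2.015 -2.159 -4.118
v -2.783 -2.521 -2.352
v 3.01 -2.05 -3.085
v 1.982 -1.083 -2.672
v 3.542 -1.269 -3.586
v 2.515 -0.302 -3.173
v 3.425 -1.898 -2.407
v 2.398 -0.931 -1.994
v 3.958 -1.117 -2.908
v 2.93 -0.15 -2.495
f 2 4 1
f 5 2 1
f 1 4 3
f 3 5 1
f 2 8 4
f 6 2 5
f 6 8 2
f 4 8 3
f 7 5 3
f 3 8 7
f 7 6 5
f 8 6 7
f 10 9 13
f 10 13 11
f 11 13 14
f 11 14 12
f 13 9 15
f 13 15 14
f 14 15 16
f 14 16 12
f 15 9 17
f 15 17 16
f 16 17 18
f 16 18 12
f 17 9 19
f 17 19 18
f 18 19 20
f 18 20 12
f 19 9 21
f 19 21 20
f 20 21 22
f 20 22 12
f 21 9 23
f 21 23 22
f 22 23 24
f 22 24 12
f 23 9 25
f 23 25 24
f 24 25 26
f 24 26 12
f 25 9 27
f 25 27 26
f 26 27 28
f 26 28 12
f 27 9 29
f 27 29 28
f 28 29 30
f 28 30 12
f 29 9 31
f 29 31 30
f 30 31 32
f 30 32 12
f 31 9 33
f 31 33 32
f 32 33 34
f 32 34 12
f 33 9 35
f 33 35 34
f 34 35 36
f 34 36 12
f 35 9 10
f 35 10 36
f 36 10 11
f 36 11 12
f 37 74 53
f 74 48 77
f 53 77 42
f 74 77 53
f 37 53 49
f 53 42 54
f 49 54 38
f 53 54 49
f 37 49 58
f 49 38 59
f 58 59 44
f 49 59 58
f 37 58 70
f 58 44 73
f 70 73 47
f 58 73 70
f 37 70 74
f 70 47 78
f 74 78 48
f 70 78 74
f 38 54 65
f 54 42 68
f 65 68 46
f 54 68 65
f 42 77 55
f 77 48 76
f 55 76 41
f 77 76 55
f 48 78 75
f 78 47 71
f 75 71 39
f 78 71 75
f 47 73 72
f 73 44 60
f 72 60 43
f 73 60 72
f 44 59 64
f 59 38 61
f 64 61 45
f 59 61 64
f 40 66 52
f 66 46 67
f 52 67 41
f 66 67 52
f 40 52 50
f 52 41 51
f 50 51 39
f 52 51 50
f 40 50 57
f 50 39 56
f 57 56 43
f 50 56 57
f 40 57 62
f 57 43 63
f 62 63 45
f 57 63 62
f 40 62 66
f 62 45 69
f 66 69 46
f 62 69 66
f 41 67 55
f 67 46 68
f 55 68 42
f 67 68 55
f 39 51 75
f 51 41 76
f 75 76 48
f 51 76 75
f 43 56 72
f 56 39 71
f 72 71 47
f 56 71 72
f 45 63 64
f 63 43 60
f 64 60 44
f 63 60 64
f 46 69 65
f 69 45 61
f 65 61 38
f 69 61 65
f 80 79 83
f 80 83 81
f 81 83 84
f 81 84 82
f 83 79 85
f 83 85 84
f 84 85 86
f 84 86 82
f 85 79 87
f 85 87 86
f 86 87 88
f 86 88 82
f 87 79 89
f 87 89 88
f 88 89 90
f 88 90 82
f 89 79 91
f 89 91 90
f 90 91 92
f 90 92 82
f 91 79 93
f 91 93 92
f 92 93 94
f 92 94 82
f 93 79 95
f 93 95 94
f 94 95 96
f 94 96 82
f 95 79 97
f 95 97 96
f 96 97 98
f 96 98 82
f 97 79 80
f 97 80 98
f 98 80 81
f 98 81 82
f 100 102 99
f 103 100 99
f 99 102 101
f 101 103 99
f 100 106 102
f 104 100 103
f 104 106 100
f 102 106 101
f 105 103 101
f 101 106 105
f 105 104 103
f 106 104 105

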